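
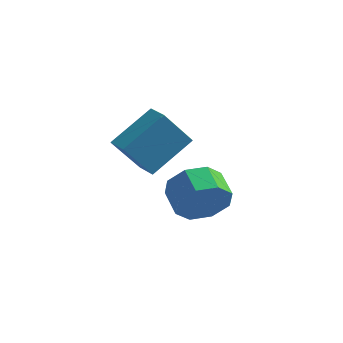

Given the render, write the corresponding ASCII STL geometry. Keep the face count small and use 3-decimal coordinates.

solid 
facet normal -0.842 0.536 -0.066
outer loop
vertex -0.705 -1.01 2.922
vertex 0.087 0.377 4.092
vertex -0.059 -0.171 1.491
endloop
endfacet
facet normal -0.400 -0.700 -0.591
outer loop
vertex 0.673 -0.637 1.548
vertex -0.705 -1.01 2.922
vertex -0.059 -0.171 1.491
endloop
endfacet
facet normal -0.842 0.536 -0.066
outer loop
vertex -0.059 -0.171 1.491
vertex 0.087 0.377 4.092
vertex 0.733 1.216 2.661
endloop
endfacet
facet normal 0.363 0.471 -0.804
outer loop
vertex 0.733 1.216 2.661
vertex 0.673 -0.637 1.548
vertex -0.059 -0.171 1.491
endloop
endfacet
facet normal -0.363 -0.471 0.804
outer loop
vertex -0.705 -1.01 2.922
vertex 0.819 -0.089 4.149
vertex 0.087 0.377 4.092
endloop
endfacet
facet normal -0.400 -0.700 -0.591
outer loop
vertex 0.027 -1.476 2.979
vertex -0.705 -1.01 2.922
vertex 0.673 -0.637 1.548
endloop
endfacet
facet normal -0.363 -0.471 0.804
outer loop
vertex 0.027 -1.476 2.979
vertex 0.819 -0.089 4.149
vertex -0.705 -1.01 2.922
endloop
endfacet
facet normal 0.400 0.700 0.591
outer loop
vertex 0.087 0.377 4.092
vertex 0.819 -0.089 4.149
vertex 0.733 1.216 2.661
endloop
endfacet
facet normal 0.363 0.471 -0.804
outer loop
vertex 1.465 0.75 2.718
vertex 0.673 -0.637 1.548
vertex 0.733 1.216 2.661
endloop
endfacet
facet normal 0.400 0.700 0.591
outer loop
vertex 0.733 1.216 2.661
vertex 0.819 -0.089 4.149
vertex 1.465 0.75 2.718
endloop
endfacet
facet normal 0.842 -0.536 0.066
outer loop
vertex 1.465 0.75 2.718
vertex 0.027 -1.476 2.979
vertex 0.673 -0.637 1.548
endloop
endfacet
facet normal 0.842 -0.536 0.066
outer loop
vertex 0.819 -0.089 4.149
vertex 0.027 -1.476 2.979
vertex 1.465 0.75 2.718
endloop
endfacet
facet normal 0.671 -0.642 -0.371
outer loop
vertex 2.157 1.349 0.314
vertex 1.623 1.325 -0.612
vertex 2.415 1.922 -0.211
endloop
endfacet
facet normal 0.671 0.313 0.672
outer loop
vertex 2.157 1.349 0.314
vertex 2.415 1.922 -0.211
vertex 1.352 2.119 0.759
endloop
endfacet
facet normal 0.671 0.314 0.672
outer loop
vertex 1.352 2.119 0.759
vertex 2.415 1.922 -0.211
vertex 1.609 2.692 0.234
endloop
endfacet
facet normal -0.672 0.641 0.371
outer loop
vertex 1.352 2.119 0.759
vertex 1.609 2.692 0.234
vertex 0.817 2.095 -0.168
endloop
endfacet
facet normal 0.671 -0.642 -0.370
outer loop
vertex 2.415 1.922 -0.211
vertex 1.623 1.325 -0.612
vertex 2.209 2.145 -0.972
endloop
endfacet
facet normal 0.697 0.717 0.021
outer loop
vertex 2.415 1.922 -0.211
vertex 2.209 2.145 -0.972
vertex 1.609 2.692 0.234
endloop
endfacet
facet normal 0.697 0.717 0.021
outer loop
vertex 1.609 2.692 0.234
vertex 2.209 2.145 -0.972
vertex 1.403 2.915 -0.527
endloop
endfacet
facet normal -0.672 0.642 0.370
outer loop
vertex 1.609 2.692 0.234
vertex 1.403 2.915 -0.527
vertex 0.817 2.095 -0.168
endloop
endfacet
facet normal 0.671 -0.642 -0.371
outer loop
vertex 2.209 2.145 -0.972
vertex 1.623 1.325 -0.612
vertex 1.659 1.888 -1.522
endloop
endfacet
facet normal 0.314 0.700 -0.641
outer loop
vertex 2.209 2.145 -0.972
vertex 1.659 1.888 -1.522
vertex 1.403 2.915 -0.527
endloop
endfacet
facet normal 0.314 0.700 -0.641
outer loop
vertex 1.403 2.915 -0.527
vertex 1.659 1.888 -1.522
vertex 0.853 2.658 -1.077
endloop
endfacet
facet normal -0.671 0.642 0.371
outer loop
vertex 1.403 2.915 -0.527
vertex 0.853 2.658 -1.077
vertex 0.817 2.095 -0.168
endloop
endfacet
facet normal 0.671 -0.642 -0.371
outer loop
vertex 1.659 1.888 -1.522
vertex 1.623 1.325 -0.612
vertex 1.088 1.301 -1.539
endloop
endfacet
facet normal -0.252 0.272 -0.928
outer loop
vertex 1.659 1.888 -1.522
vertex 1.088 1.301 -1.539
vertex 0.853 2.658 -1.077
endloop
endfacet
facet normal -0.253 0.272 -0.928
outer loop
vertex 0.853 2.658 -1.077
vertex 1.088 1.301 -1.539
vertex 0.283 2.071 -1.094
endloop
endfacet
facet normal -0.672 0.641 0.371
outer loop
vertex 0.853 2.658 -1.077
vertex 0.283 2.071 -1.094
vertex 0.817 2.095 -0.168
endloop
endfacet
facet normal 0.672 -0.641 -0.371
outer loop
vertex 1.088 1.301 -1.539
vertex 1.623 1.325 -0.612
vertex 0.831 0.728 -1.014
endloop
endfacet
facet normal -0.671 -0.314 -0.671
outer loop
vertex 1.088 1.301 -1.539
vertex 0.831 0.728 -1.014
vertex 0.283 2.071 -1.094
endloop
endfacet
facet normal -0.671 -0.314 -0.672
outer loop
vertex 0.283 2.071 -1.094
vertex 0.831 0.728 -1.014
vertex 0.025 1.498 -0.569
endloop
endfacet
facet normal -0.671 0.642 0.371
outer loop
vertex 0.283 2.071 -1.094
vertex 0.025 1.498 -0.569
vertex 0.817 2.095 -0.168
endloop
endfacet
facet normal 0.672 -0.642 -0.370
outer loop
vertex 0.831 0.728 -1.014
vertex 1.623 1.325 -0.612
vertex 1.037 0.505 -0.253
endloop
endfacet
facet normal -0.697 -0.717 -0.021
outer loop
vertex 0.831 0.728 -1.014
vertex 1.037 0.505 -0.253
vertex 0.025 1.498 -0.569
endloop
endfacet
facet normal -0.697 -0.717 -0.021
outer loop
vertex 0.025 1.498 -0.569
vertex 1.037 0.505 -0.253
vertex 0.231 1.275 0.192
endloop
endfacet
facet normal -0.671 0.642 0.370
outer loop
vertex 0.025 1.498 -0.569
vertex 0.231 1.275 0.192
vertex 0.817 2.095 -0.168
endloop
endfacet
facet normal 0.671 -0.642 -0.371
outer loop
vertex 1.037 0.505 -0.253
vertex 1.623 1.325 -0.612
vertex 1.587 0.762 0.297
endloop
endfacet
facet normal -0.314 -0.700 0.641
outer loop
vertex 1.037 0.505 -0.253
vertex 1.587 0.762 0.297
vertex 0.231 1.275 0.192
endloop
endfacet
facet normal -0.314 -0.700 0.641
outer loop
vertex 0.231 1.275 0.192
vertex 1.587 0.762 0.297
vertex 0.781 1.532 0.742
endloop
endfacet
facet normal -0.671 0.642 0.371
outer loop
vertex 0.231 1.275 0.192
vertex 0.781 1.532 0.742
vertex 0.817 2.095 -0.168
endloop
endfacet
facet normal 0.672 -0.641 -0.371
outer loop
vertex 1.587 0.762 0.297
vertex 1.623 1.325 -0.612
vertex 2.157 1.349 0.314
endloop
endfacet
facet normal 0.253 -0.272 0.928
outer loop
vertex 1.587 0.762 0.297
vertex 2.157 1.349 0.314
vertex 0.781 1.532 0.742
endloop
endfacet
facet normal 0.253 -0.273 0.928
outer loop
vertex 0.781 1.532 0.742
vertex 2.157 1.349 0.314
vertex 1.352 2.119 0.759
endloop
endfacet
facet normal -0.671 0.642 0.371
outer loop
vertex 0.781 1.532 0.742
vertex 1.352 2.119 0.759
vertex 0.817 2.095 -0.168
endloop
endfacet

endsolid


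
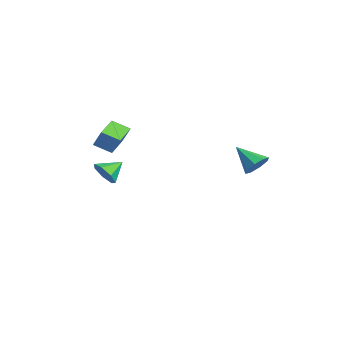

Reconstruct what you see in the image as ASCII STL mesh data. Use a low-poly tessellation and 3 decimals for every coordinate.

solid 
facet normal 0.274 -0.821 -0.500
outer loop
vertex -2.66 -4.149 -1.745
vertex -3.149 -3.882 -2.451
vertex -2.286 -3.706 -2.267
endloop
endfacet
facet normal 0.567 0.381 0.730
outer loop
vertex -2.66 -4.149 -1.745
vertex -2.286 -3.706 -2.267
vertex -3.511 -2.798 -1.789
endloop
endfacet
facet normal 0.274 -0.821 -0.501
outer loop
vertex -2.286 -3.706 -2.267
vertex -3.149 -3.882 -2.451
vertex -2.562 -3.395 -2.928
endloop
endfacet
facet normal 0.619 0.778 0.108
outer loop
vertex -2.286 -3.706 -2.267
vertex -2.562 -3.395 -2.928
vertex -3.511 -2.798 -1.789
endloop
endfacet
facet normal 0.273 -0.821 -0.502
outer loop
vertex -2.562 -3.395 -2.928
vertex -3.149 -3.882 -2.451
vertex -3.281 -3.45 -3.229
endloop
endfacet
facet normal 0.097 0.912 -0.398
outer loop
vertex -2.562 -3.395 -2.928
vertex -3.281 -3.45 -3.229
vertex -3.511 -2.798 -1.789
endloop
endfacet
facet normal 0.274 -0.820 -0.502
outer loop
vertex -3.281 -3.45 -3.229
vertex -3.149 -3.882 -2.451
vertex -3.9 -3.831 -2.944
endloop
endfacet
facet normal -0.607 0.683 -0.406
outer loop
vertex -3.281 -3.45 -3.229
vertex -3.9 -3.831 -2.944
vertex -3.511 -2.798 -1.789
endloop
endfacet
facet normal 0.273 -0.821 -0.501
outer loop
vertex -3.9 -3.831 -2.944
vertex -3.149 -3.882 -2.451
vertex -3.954 -4.25 -2.287
endloop
endfacet
facet normal -0.961 0.263 0.089
outer loop
vertex -3.9 -3.831 -2.944
vertex -3.954 -4.25 -2.287
vertex -3.511 -2.798 -1.789
endloop
endfacet
facet normal 0.273 -0.821 -0.501
outer loop
vertex -3.954 -4.25 -2.287
vertex -3.149 -3.882 -2.451
vertex -3.402 -4.392 -1.753
endloop
endfacet
facet normal -0.699 -0.032 0.714
outer loop
vertex -3.954 -4.25 -2.287
vertex -3.402 -4.392 -1.753
vertex -3.511 -2.798 -1.789
endloop
endfacet
facet normal 0.274 -0.821 -0.501
outer loop
vertex -3.402 -4.392 -1.753
vertex -3.149 -3.882 -2.451
vertex -2.66 -4.149 -1.745
endloop
endfacet
facet normal -0.018 0.021 1.000
outer loop
vertex -3.402 -4.392 -1.753
vertex -2.66 -4.149 -1.745
vertex -3.511 -2.798 -1.789
endloop
endfacet
facet normal 0.610 0.500 -0.615
outer loop
vertex 4.662 2.717 0.918
vertex 4.199 2.518 0.297
vertex 4.22 3.128 0.814
endloop
endfacet
facet normal 0.053 0.298 0.953
outer loop
vertex 4.662 2.717 0.918
vertex 4.22 3.128 0.814
vertex 3.181 1.682 1.323
endloop
endfacet
facet normal 0.609 0.501 -0.615
outer loop
vertex 4.22 3.128 0.814
vertex 4.199 2.518 0.297
vertex 3.765 3.181 0.407
endloop
endfacet
facet normal -0.502 0.585 0.637
outer loop
vertex 4.22 3.128 0.814
vertex 3.765 3.181 0.407
vertex 3.181 1.682 1.323
endloop
endfacet
facet normal 0.609 0.501 -0.615
outer loop
vertex 3.765 3.181 0.407
vertex 4.199 2.518 0.297
vertex 3.565 2.846 -0.064
endloop
endfacet
facet normal -0.907 0.410 0.093
outer loop
vertex 3.765 3.181 0.407
vertex 3.565 2.846 -0.064
vertex 3.181 1.682 1.323
endloop
endfacet
facet normal 0.609 0.502 -0.614
outer loop
vertex 3.565 2.846 -0.064
vertex 4.199 2.518 0.297
vertex 3.736 2.319 -0.325
endloop
endfacet
facet normal -0.925 -0.122 -0.359
outer loop
vertex 3.565 2.846 -0.064
vertex 3.736 2.319 -0.325
vertex 3.181 1.682 1.323
endloop
endfacet
facet normal 0.610 0.501 -0.614
outer loop
vertex 3.736 2.319 -0.325
vertex 4.199 2.518 0.297
vertex 4.178 1.908 -0.221
endloop
endfacet
facet normal -0.546 -0.703 -0.456
outer loop
vertex 3.736 2.319 -0.325
vertex 4.178 1.908 -0.221
vertex 3.181 1.682 1.323
endloop
endfacet
facet normal 0.609 0.501 -0.615
outer loop
vertex 4.178 1.908 -0.221
vertex 4.199 2.518 0.297
vertex 4.632 1.855 0.186
endloop
endfacet
facet normal 0.009 -0.990 -0.139
outer loop
vertex 4.178 1.908 -0.221
vertex 4.632 1.855 0.186
vertex 3.181 1.682 1.323
endloop
endfacet
facet normal 0.609 0.501 -0.615
outer loop
vertex 4.632 1.855 0.186
vertex 4.199 2.518 0.297
vertex 4.833 2.19 0.658
endloop
endfacet
facet normal 0.413 -0.816 0.403
outer loop
vertex 4.632 1.855 0.186
vertex 4.833 2.19 0.658
vertex 3.181 1.682 1.323
endloop
endfacet
facet normal 0.609 0.501 -0.615
outer loop
vertex 4.833 2.19 0.658
vertex 4.199 2.518 0.297
vertex 4.662 2.717 0.918
endloop
endfacet
facet normal 0.432 -0.283 0.857
outer loop
vertex 4.833 2.19 0.658
vertex 4.662 2.717 0.918
vertex 3.181 1.682 1.323
endloop
endfacet
facet normal -0.867 0.485 0.113
outer loop
vertex -3.144 -3.441 1.477
vertex -2.693 -2.515 0.965
vertex -3.484 -3.82 0.49
endloop
endfacet
facet normal -0.392 -0.806 0.444
outer loop
vertex -1.827 -4.745 0.275
vertex -3.144 -3.441 1.477
vertex -3.484 -3.82 0.49
endloop
endfacet
facet normal -0.867 0.485 0.113
outer loop
vertex -3.484 -3.82 0.49
vertex -2.693 -2.515 0.965
vertex -3.033 -2.894 -0.021
endloop
endfacet
facet normal -0.306 -0.341 -0.889
outer loop
vertex -3.033 -2.894 -0.021
vertex -1.827 -4.745 0.275
vertex -3.484 -3.82 0.49
endloop
endfacet
facet normal 0.306 0.342 0.888
outer loop
vertex -3.144 -3.441 1.477
vertex -1.036 -3.44 0.75
vertex -2.693 -2.515 0.965
endloop
endfacet
facet normal -0.392 -0.806 0.445
outer loop
vertex -1.487 -4.366 1.261
vertex -3.144 -3.441 1.477
vertex -1.827 -4.745 0.275
endloop
endfacet
facet normal 0.306 0.341 0.889
outer loop
vertex -1.487 -4.366 1.261
vertex -1.036 -3.44 0.75
vertex -3.144 -3.441 1.477
endloop
endfacet
facet normal 0.392 0.805 -0.445
outer loop
vertex -2.693 -2.515 0.965
vertex -1.036 -3.44 0.75
vertex -3.033 -2.894 -0.021
endloop
endfacet
facet normal -0.307 -0.342 -0.888
outer loop
vertex -1.376 -3.819 -0.237
vertex -1.827 -4.745 0.275
vertex -3.033 -2.894 -0.021
endloop
endfacet
facet normal 0.392 0.806 -0.444
outer loop
vertex -3.033 -2.894 -0.021
vertex -1.036 -3.44 0.75
vertex -1.376 -3.819 -0.237
endloop
endfacet
facet normal 0.867 -0.485 -0.113
outer loop
vertex -1.376 -3.819 -0.237
vertex -1.487 -4.366 1.261
vertex -1.827 -4.745 0.275
endloop
endfacet
facet normal 0.867 -0.485 -0.113
outer loop
vertex -1.036 -3.44 0.75
vertex -1.487 -4.366 1.261
vertex -1.376 -3.819 -0.237
endloop
endfacet

endsolid


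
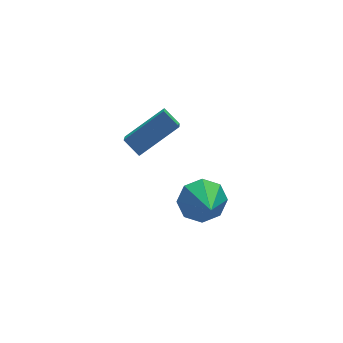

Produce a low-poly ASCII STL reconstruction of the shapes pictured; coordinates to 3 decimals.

solid 
facet normal 0.163 0.815 -0.556
outer loop
vertex 2.449 -0.591 -3.729
vertex 1.961 -0.068 -3.105
vertex 2.872 -0.318 -3.204
endloop
endfacet
facet normal 0.620 -0.779 -0.095
outer loop
vertex 2.449 -0.591 -3.729
vertex 2.872 -0.318 -3.204
vertex 1.699 -1.372 -2.215
endloop
endfacet
facet normal 0.164 0.816 -0.555
outer loop
vertex 2.872 -0.318 -3.204
vertex 1.961 -0.068 -3.105
vertex 2.761 0.101 -2.621
endloop
endfacet
facet normal 0.776 -0.433 0.459
outer loop
vertex 2.872 -0.318 -3.204
vertex 2.761 0.101 -2.621
vertex 1.699 -1.372 -2.215
endloop
endfacet
facet normal 0.164 0.815 -0.555
outer loop
vertex 2.761 0.101 -2.621
vertex 1.961 -0.068 -3.105
vertex 2.181 0.422 -2.321
endloop
endfacet
facet normal 0.431 -0.063 0.900
outer loop
vertex 2.761 0.101 -2.621
vertex 2.181 0.422 -2.321
vertex 1.699 -1.372 -2.215
endloop
endfacet
facet normal 0.164 0.815 -0.555
outer loop
vertex 2.181 0.422 -2.321
vertex 1.961 -0.068 -3.105
vertex 1.472 0.456 -2.48
endloop
endfacet
facet normal -0.212 0.114 0.971
outer loop
vertex 2.181 0.422 -2.321
vertex 1.472 0.456 -2.48
vertex 1.699 -1.372 -2.215
endloop
endfacet
facet normal 0.164 0.815 -0.555
outer loop
vertex 1.472 0.456 -2.48
vertex 1.961 -0.068 -3.105
vertex 1.05 0.183 -3.005
endloop
endfacet
facet normal -0.778 -0.006 0.628
outer loop
vertex 1.472 0.456 -2.48
vertex 1.05 0.183 -3.005
vertex 1.699 -1.372 -2.215
endloop
endfacet
facet normal 0.164 0.815 -0.556
outer loop
vertex 1.05 0.183 -3.005
vertex 1.961 -0.068 -3.105
vertex 1.161 -0.237 -3.588
endloop
endfacet
facet normal -0.933 -0.351 0.075
outer loop
vertex 1.05 0.183 -3.005
vertex 1.161 -0.237 -3.588
vertex 1.699 -1.372 -2.215
endloop
endfacet
facet normal 0.163 0.815 -0.556
outer loop
vertex 1.161 -0.237 -3.588
vertex 1.961 -0.068 -3.105
vertex 1.741 -0.558 -3.888
endloop
endfacet
facet normal -0.588 -0.721 -0.366
outer loop
vertex 1.161 -0.237 -3.588
vertex 1.741 -0.558 -3.888
vertex 1.699 -1.372 -2.215
endloop
endfacet
facet normal 0.163 0.815 -0.556
outer loop
vertex 1.741 -0.558 -3.888
vertex 1.961 -0.068 -3.105
vertex 2.449 -0.591 -3.729
endloop
endfacet
facet normal 0.056 -0.898 -0.436
outer loop
vertex 1.741 -0.558 -3.888
vertex 2.449 -0.591 -3.729
vertex 1.699 -1.372 -2.215
endloop
endfacet
facet normal -0.866 -0.069 -0.495
outer loop
vertex 0.831 3.129 -2.996
vertex 0.482 3.776 -2.476
vertex 1.251 4.049 -3.859
endloop
endfacet
facet normal 0.387 -0.719 -0.578
outer loop
vertex 2.958 4.184 -2.884
vertex 0.831 3.129 -2.996
vertex 1.251 4.049 -3.859
endloop
endfacet
facet normal -0.866 -0.069 -0.495
outer loop
vertex 1.251 4.049 -3.859
vertex 0.482 3.776 -2.476
vertex 0.903 4.696 -3.34
endloop
endfacet
facet normal 0.316 0.691 -0.650
outer loop
vertex 0.903 4.696 -3.34
vertex 2.958 4.184 -2.884
vertex 1.251 4.049 -3.859
endloop
endfacet
facet normal -0.316 -0.692 0.649
outer loop
vertex 0.831 3.129 -2.996
vertex 2.189 3.911 -1.501
vertex 0.482 3.776 -2.476
endloop
endfacet
facet normal 0.387 -0.719 -0.577
outer loop
vertex 2.537 3.264 -2.02
vertex 0.831 3.129 -2.996
vertex 2.958 4.184 -2.884
endloop
endfacet
facet normal -0.317 -0.691 0.649
outer loop
vertex 2.537 3.264 -2.02
vertex 2.189 3.911 -1.501
vertex 0.831 3.129 -2.996
endloop
endfacet
facet normal -0.387 0.719 0.577
outer loop
vertex 0.482 3.776 -2.476
vertex 2.189 3.911 -1.501
vertex 0.903 4.696 -3.34
endloop
endfacet
facet normal 0.316 0.692 -0.649
outer loop
vertex 2.609 4.831 -2.364
vertex 2.958 4.184 -2.884
vertex 0.903 4.696 -3.34
endloop
endfacet
facet normal -0.387 0.719 0.578
outer loop
vertex 0.903 4.696 -3.34
vertex 2.189 3.911 -1.501
vertex 2.609 4.831 -2.364
endloop
endfacet
facet normal 0.866 0.069 0.495
outer loop
vertex 2.609 4.831 -2.364
vertex 2.537 3.264 -2.02
vertex 2.958 4.184 -2.884
endloop
endfacet
facet normal 0.866 0.069 0.495
outer loop
vertex 2.189 3.911 -1.501
vertex 2.537 3.264 -2.02
vertex 2.609 4.831 -2.364
endloop
endfacet

endsolid


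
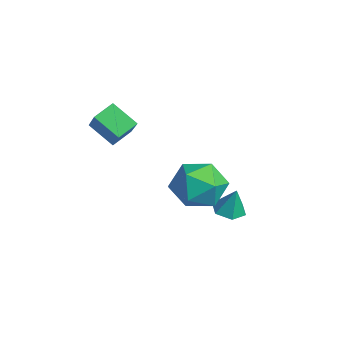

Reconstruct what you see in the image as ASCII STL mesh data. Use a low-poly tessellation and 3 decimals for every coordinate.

solid 
facet normal -0.718 0.094 -0.689
outer loop
vertex -4.098 -0.532 1.969
vertex -3.262 0.148 1.19
vertex -3.806 -1.369 1.551
endloop
endfacet
facet normal -0.629 -0.512 0.586
outer loop
vertex -2.578 -1.528 2.73
vertex -4.098 -0.532 1.969
vertex -3.806 -1.369 1.551
endloop
endfacet
facet normal -0.718 0.094 -0.689
outer loop
vertex -3.806 -1.369 1.551
vertex -3.262 0.148 1.19
vertex -2.97 -0.689 0.772
endloop
endfacet
facet normal 0.298 -0.854 -0.426
outer loop
vertex -2.97 -0.689 0.772
vertex -2.578 -1.528 2.73
vertex -3.806 -1.369 1.551
endloop
endfacet
facet normal -0.298 0.854 0.426
outer loop
vertex -4.098 -0.532 1.969
vertex -2.034 -0.011 2.369
vertex -3.262 0.148 1.19
endloop
endfacet
facet normal -0.629 -0.512 0.586
outer loop
vertex -2.87 -0.691 3.148
vertex -4.098 -0.532 1.969
vertex -2.578 -1.528 2.73
endloop
endfacet
facet normal -0.298 0.854 0.426
outer loop
vertex -2.87 -0.691 3.148
vertex -2.034 -0.011 2.369
vertex -4.098 -0.532 1.969
endloop
endfacet
facet normal 0.629 0.512 -0.586
outer loop
vertex -3.262 0.148 1.19
vertex -2.034 -0.011 2.369
vertex -2.97 -0.689 0.772
endloop
endfacet
facet normal 0.298 -0.854 -0.426
outer loop
vertex -1.742 -0.848 1.951
vertex -2.578 -1.528 2.73
vertex -2.97 -0.689 0.772
endloop
endfacet
facet normal 0.629 0.512 -0.586
outer loop
vertex -2.97 -0.689 0.772
vertex -2.034 -0.011 2.369
vertex -1.742 -0.848 1.951
endloop
endfacet
facet normal 0.718 -0.094 0.689
outer loop
vertex -1.742 -0.848 1.951
vertex -2.87 -0.691 3.148
vertex -2.578 -1.528 2.73
endloop
endfacet
facet normal 0.718 -0.094 0.689
outer loop
vertex -2.034 -0.011 2.369
vertex -2.87 -0.691 3.148
vertex -1.742 -0.848 1.951
endloop
endfacet
facet normal -0.228 0.871 0.434
outer loop
vertex 1.463 2.306 0.714
vertex 0.35 1.945 0.853
vertex 1.147 1.735 1.694
endloop
endfacet
facet normal 0.454 0.698 0.553
outer loop
vertex 1.463 2.306 0.714
vertex 1.147 1.735 1.694
vertex 2.172 1.484 1.17
endloop
endfacet
facet normal 0.776 0.626 -0.079
outer loop
vertex 1.463 2.306 0.714
vertex 2.172 1.484 1.17
vertex 2.008 1.54 0.005
endloop
endfacet
facet normal 0.293 0.753 -0.589
outer loop
vertex 1.463 2.306 0.714
vertex 2.008 1.54 0.005
vertex 0.882 1.825 -0.191
endloop
endfacet
facet normal -0.327 0.905 -0.271
outer loop
vertex 1.463 2.306 0.714
vertex 0.882 1.825 -0.191
vertex 0.35 1.945 0.853
endloop
endfacet
facet normal 0.467 0.065 0.882
outer loop
vertex 2.172 1.484 1.17
vertex 1.147 1.735 1.694
vertex 1.498 0.615 1.591
endloop
endfacet
facet normal -0.637 0.344 0.690
outer loop
vertex 1.147 1.735 1.694
vertex 0.35 1.945 0.853
vertex 0.372 0.9 1.395
endloop
endfacet
facet normal -0.797 0.399 -0.452
outer loop
vertex 0.35 1.945 0.853
vertex 0.882 1.825 -0.191
vertex 0.208 0.956 0.23
endloop
endfacet
facet normal 0.207 0.154 -0.966
outer loop
vertex 0.882 1.825 -0.191
vertex 2.008 1.54 0.005
vertex 1.233 0.705 -0.294
endloop
endfacet
facet normal 0.989 -0.053 -0.142
outer loop
vertex 2.008 1.54 0.005
vertex 2.172 1.484 1.17
vertex 2.03 0.495 0.547
endloop
endfacet
facet normal -0.293 -0.753 0.589
outer loop
vertex 0.917 0.134 0.686
vertex 1.498 0.615 1.591
vertex 0.372 0.9 1.395
endloop
endfacet
facet normal -0.776 -0.626 0.079
outer loop
vertex 0.917 0.134 0.686
vertex 0.372 0.9 1.395
vertex 0.208 0.956 0.23
endloop
endfacet
facet normal -0.454 -0.698 -0.553
outer loop
vertex 0.917 0.134 0.686
vertex 0.208 0.956 0.23
vertex 1.233 0.705 -0.294
endloop
endfacet
facet normal 0.228 -0.871 -0.434
outer loop
vertex 0.917 0.134 0.686
vertex 1.233 0.705 -0.294
vertex 2.03 0.495 0.547
endloop
endfacet
facet normal 0.327 -0.905 0.271
outer loop
vertex 0.917 0.134 0.686
vertex 2.03 0.495 0.547
vertex 1.498 0.615 1.591
endloop
endfacet
facet normal -0.207 -0.154 0.966
outer loop
vertex 0.372 0.9 1.395
vertex 1.498 0.615 1.591
vertex 1.147 1.735 1.694
endloop
endfacet
facet normal -0.989 0.053 0.142
outer loop
vertex 0.208 0.956 0.23
vertex 0.372 0.9 1.395
vertex 0.35 1.945 0.853
endloop
endfacet
facet normal -0.467 -0.065 -0.882
outer loop
vertex 1.233 0.705 -0.294
vertex 0.208 0.956 0.23
vertex 0.882 1.825 -0.191
endloop
endfacet
facet normal 0.637 -0.344 -0.690
outer loop
vertex 2.03 0.495 0.547
vertex 1.233 0.705 -0.294
vertex 2.008 1.54 0.005
endloop
endfacet
facet normal 0.797 -0.399 0.452
outer loop
vertex 1.498 0.615 1.591
vertex 2.03 0.495 0.547
vertex 2.172 1.484 1.17
endloop
endfacet
facet normal -0.228 -0.155 -0.961
outer loop
vertex -0.159 3.655 -2.402
vertex -0.589 3.135 -2.216
vertex -0.832 3.79 -2.264
endloop
endfacet
facet normal 0.240 0.937 0.255
outer loop
vertex -0.159 3.655 -2.402
vertex -0.832 3.79 -2.264
vertex -0.311 3.325 -1.044
endloop
endfacet
facet normal -0.228 -0.155 -0.961
outer loop
vertex -0.832 3.79 -2.264
vertex -0.589 3.135 -2.216
vertex -1.262 3.27 -2.078
endloop
endfacet
facet normal -0.575 0.652 0.494
outer loop
vertex -0.832 3.79 -2.264
vertex -1.262 3.27 -2.078
vertex -0.311 3.325 -1.044
endloop
endfacet
facet normal -0.228 -0.155 -0.961
outer loop
vertex -1.262 3.27 -2.078
vertex -0.589 3.135 -2.216
vertex -1.019 2.615 -2.03
endloop
endfacet
facet normal -0.713 -0.216 0.667
outer loop
vertex -1.262 3.27 -2.078
vertex -1.019 2.615 -2.03
vertex -0.311 3.325 -1.044
endloop
endfacet
facet normal -0.228 -0.155 -0.961
outer loop
vertex -1.019 2.615 -2.03
vertex -0.589 3.135 -2.216
vertex -0.346 2.481 -2.168
endloop
endfacet
facet normal -0.036 -0.799 0.601
outer loop
vertex -1.019 2.615 -2.03
vertex -0.346 2.481 -2.168
vertex -0.311 3.325 -1.044
endloop
endfacet
facet normal -0.228 -0.155 -0.961
outer loop
vertex -0.346 2.481 -2.168
vertex -0.589 3.135 -2.216
vertex 0.084 3.001 -2.354
endloop
endfacet
facet normal 0.778 -0.514 0.362
outer loop
vertex -0.346 2.481 -2.168
vertex 0.084 3.001 -2.354
vertex -0.311 3.325 -1.044
endloop
endfacet
facet normal -0.228 -0.155 -0.961
outer loop
vertex 0.084 3.001 -2.354
vertex -0.589 3.135 -2.216
vertex -0.159 3.655 -2.402
endloop
endfacet
facet normal 0.916 0.354 0.189
outer loop
vertex 0.084 3.001 -2.354
vertex -0.159 3.655 -2.402
vertex -0.311 3.325 -1.044
endloop
endfacet

endsolid


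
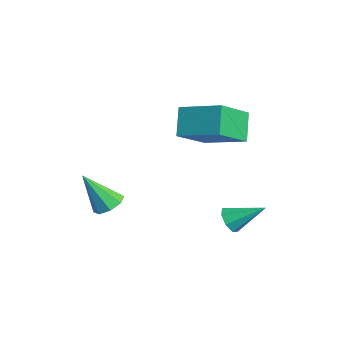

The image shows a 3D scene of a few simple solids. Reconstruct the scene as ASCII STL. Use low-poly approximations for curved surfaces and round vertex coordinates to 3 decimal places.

solid 
facet normal -0.420 0.704 -0.573
outer loop
vertex -4.267 1.873 0.991
vertex -2.91 3.208 1.636
vertex -3.388 1.508 -0.103
endloop
endfacet
facet normal -0.675 -0.664 -0.321
outer loop
vertex -2.53 0.072 1.064
vertex -4.267 1.873 0.991
vertex -3.388 1.508 -0.103
endloop
endfacet
facet normal -0.421 0.704 -0.572
outer loop
vertex -3.388 1.508 -0.103
vertex -2.91 3.208 1.636
vertex -2.032 2.844 0.542
endloop
endfacet
facet normal 0.606 -0.251 -0.755
outer loop
vertex -2.032 2.844 0.542
vertex -2.53 0.072 1.064
vertex -3.388 1.508 -0.103
endloop
endfacet
facet normal -0.606 0.251 0.755
outer loop
vertex -4.267 1.873 0.991
vertex -2.052 1.772 2.803
vertex -2.91 3.208 1.636
endloop
endfacet
facet normal -0.675 -0.664 -0.321
outer loop
vertex -3.408 0.436 2.158
vertex -4.267 1.873 0.991
vertex -2.53 0.072 1.064
endloop
endfacet
facet normal -0.606 0.251 0.755
outer loop
vertex -3.408 0.436 2.158
vertex -2.052 1.772 2.803
vertex -4.267 1.873 0.991
endloop
endfacet
facet normal 0.675 0.664 0.321
outer loop
vertex -2.91 3.208 1.636
vertex -2.052 1.772 2.803
vertex -2.032 2.844 0.542
endloop
endfacet
facet normal 0.606 -0.251 -0.755
outer loop
vertex -1.173 1.407 1.709
vertex -2.53 0.072 1.064
vertex -2.032 2.844 0.542
endloop
endfacet
facet normal 0.675 0.664 0.321
outer loop
vertex -2.032 2.844 0.542
vertex -2.052 1.772 2.803
vertex -1.173 1.407 1.709
endloop
endfacet
facet normal 0.421 -0.704 0.572
outer loop
vertex -1.173 1.407 1.709
vertex -3.408 0.436 2.158
vertex -2.53 0.072 1.064
endloop
endfacet
facet normal 0.421 -0.704 0.573
outer loop
vertex -2.052 1.772 2.803
vertex -3.408 0.436 2.158
vertex -1.173 1.407 1.709
endloop
endfacet
facet normal 0.218 0.497 -0.840
outer loop
vertex -2.937 -2.567 -3.084
vertex -3.657 -2.446 -3.199
vertex -3.117 -2.086 -2.846
endloop
endfacet
facet normal 0.799 0.001 0.602
outer loop
vertex -2.937 -2.567 -3.084
vertex -3.117 -2.086 -2.846
vertex -4.083 -3.414 -1.561
endloop
endfacet
facet normal 0.220 0.495 -0.841
outer loop
vertex -3.117 -2.086 -2.846
vertex -3.657 -2.446 -3.199
vertex -3.613 -1.815 -2.816
endloop
endfacet
facet normal 0.332 0.520 0.787
outer loop
vertex -3.117 -2.086 -2.846
vertex -3.613 -1.815 -2.816
vertex -4.083 -3.414 -1.561
endloop
endfacet
facet normal 0.217 0.495 -0.841
outer loop
vertex -3.613 -1.815 -2.816
vertex -3.657 -2.446 -3.199
vertex -4.136 -1.915 -3.01
endloop
endfacet
facet normal -0.372 0.638 0.674
outer loop
vertex -3.613 -1.815 -2.816
vertex -4.136 -1.915 -3.01
vertex -4.083 -3.414 -1.561
endloop
endfacet
facet normal 0.218 0.496 -0.841
outer loop
vertex -4.136 -1.915 -3.01
vertex -3.657 -2.446 -3.199
vertex -4.378 -2.326 -3.315
endloop
endfacet
facet normal -0.900 0.286 0.329
outer loop
vertex -4.136 -1.915 -3.01
vertex -4.378 -2.326 -3.315
vertex -4.083 -3.414 -1.561
endloop
endfacet
facet normal 0.218 0.497 -0.840
outer loop
vertex -4.378 -2.326 -3.315
vertex -3.657 -2.446 -3.199
vertex -4.198 -2.807 -3.553
endloop
endfacet
facet normal -0.943 -0.330 -0.046
outer loop
vertex -4.378 -2.326 -3.315
vertex -4.198 -2.807 -3.553
vertex -4.083 -3.414 -1.561
endloop
endfacet
facet normal 0.219 0.496 -0.840
outer loop
vertex -4.198 -2.807 -3.553
vertex -3.657 -2.446 -3.199
vertex -3.702 -3.077 -3.583
endloop
endfacet
facet normal -0.476 -0.849 -0.231
outer loop
vertex -4.198 -2.807 -3.553
vertex -3.702 -3.077 -3.583
vertex -4.083 -3.414 -1.561
endloop
endfacet
facet normal 0.218 0.496 -0.841
outer loop
vertex -3.702 -3.077 -3.583
vertex -3.657 -2.446 -3.199
vertex -3.179 -2.978 -3.389
endloop
endfacet
facet normal 0.227 -0.967 -0.118
outer loop
vertex -3.702 -3.077 -3.583
vertex -3.179 -2.978 -3.389
vertex -4.083 -3.414 -1.561
endloop
endfacet
facet normal 0.218 0.496 -0.841
outer loop
vertex -3.179 -2.978 -3.389
vertex -3.657 -2.446 -3.199
vertex -2.937 -2.567 -3.084
endloop
endfacet
facet normal 0.756 -0.614 0.227
outer loop
vertex -3.179 -2.978 -3.389
vertex -2.937 -2.567 -3.084
vertex -4.083 -3.414 -1.561
endloop
endfacet
facet normal -0.369 -0.770 -0.520
outer loop
vertex 0.335 1.481 -2.984
vertex -0.253 1.568 -2.696
vertex 0.038 1.798 -3.243
endloop
endfacet
facet normal 0.804 0.377 -0.460
outer loop
vertex 0.335 1.481 -2.984
vertex 0.038 1.798 -3.243
vertex 0.353 2.832 -1.844
endloop
endfacet
facet normal -0.369 -0.770 -0.520
outer loop
vertex 0.038 1.798 -3.243
vertex -0.253 1.568 -2.696
vertex -0.429 1.98 -3.181
endloop
endfacet
facet normal 0.216 0.761 -0.611
outer loop
vertex 0.038 1.798 -3.243
vertex -0.429 1.98 -3.181
vertex 0.353 2.832 -1.844
endloop
endfacet
facet normal -0.369 -0.770 -0.521
outer loop
vertex -0.429 1.98 -3.181
vertex -0.253 1.568 -2.696
vertex -0.793 1.921 -2.836
endloop
endfacet
facet normal -0.422 0.856 -0.299
outer loop
vertex -0.429 1.98 -3.181
vertex -0.793 1.921 -2.836
vertex 0.353 2.832 -1.844
endloop
endfacet
facet normal -0.369 -0.771 -0.519
outer loop
vertex -0.793 1.921 -2.836
vertex -0.253 1.568 -2.696
vertex -0.84 1.656 -2.409
endloop
endfacet
facet normal -0.738 0.607 0.295
outer loop
vertex -0.793 1.921 -2.836
vertex -0.84 1.656 -2.409
vertex 0.353 2.832 -1.844
endloop
endfacet
facet normal -0.370 -0.770 -0.520
outer loop
vertex -0.84 1.656 -2.409
vertex -0.253 1.568 -2.696
vertex -0.544 1.339 -2.15
endloop
endfacet
facet normal -0.547 0.160 0.822
outer loop
vertex -0.84 1.656 -2.409
vertex -0.544 1.339 -2.15
vertex 0.353 2.832 -1.844
endloop
endfacet
facet normal -0.368 -0.771 -0.520
outer loop
vertex -0.544 1.339 -2.15
vertex -0.253 1.568 -2.696
vertex -0.077 1.157 -2.211
endloop
endfacet
facet normal 0.040 -0.224 0.974
outer loop
vertex -0.544 1.339 -2.15
vertex -0.077 1.157 -2.211
vertex 0.353 2.832 -1.844
endloop
endfacet
facet normal -0.370 -0.771 -0.519
outer loop
vertex -0.077 1.157 -2.211
vertex -0.253 1.568 -2.696
vertex 0.287 1.215 -2.557
endloop
endfacet
facet normal 0.679 -0.319 0.661
outer loop
vertex -0.077 1.157 -2.211
vertex 0.287 1.215 -2.557
vertex 0.353 2.832 -1.844
endloop
endfacet
facet normal -0.369 -0.770 -0.521
outer loop
vertex 0.287 1.215 -2.557
vertex -0.253 1.568 -2.696
vertex 0.335 1.481 -2.984
endloop
endfacet
facet normal 0.995 -0.071 0.068
outer loop
vertex 0.287 1.215 -2.557
vertex 0.335 1.481 -2.984
vertex 0.353 2.832 -1.844
endloop
endfacet

endsolid


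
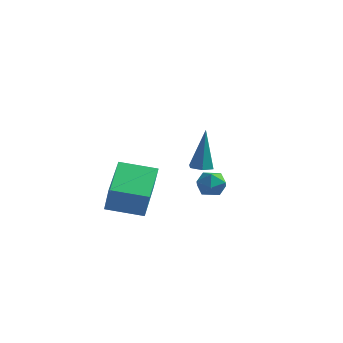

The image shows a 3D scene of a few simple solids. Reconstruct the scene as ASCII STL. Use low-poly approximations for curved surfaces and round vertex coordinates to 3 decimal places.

solid 
facet normal -0.038 -0.096 -0.995
outer loop
vertex 1.489 -1.925 1.469
vertex 1.142 -1.5 1.441
vertex 1.684 -1.414 1.412
endloop
endfacet
facet normal 0.918 -0.325 0.225
outer loop
vertex 1.489 -1.925 1.469
vertex 1.684 -1.414 1.412
vertex 1.218 -1.3 3.479
endloop
endfacet
facet normal -0.038 -0.099 -0.994
outer loop
vertex 1.684 -1.414 1.412
vertex 1.142 -1.5 1.441
vertex 1.336 -0.989 1.383
endloop
endfacet
facet normal 0.762 0.633 0.137
outer loop
vertex 1.684 -1.414 1.412
vertex 1.336 -0.989 1.383
vertex 1.218 -1.3 3.479
endloop
endfacet
facet normal -0.038 -0.099 -0.994
outer loop
vertex 1.336 -0.989 1.383
vertex 1.142 -1.5 1.441
vertex 0.794 -1.075 1.412
endloop
endfacet
facet normal -0.148 0.979 0.137
outer loop
vertex 1.336 -0.989 1.383
vertex 0.794 -1.075 1.412
vertex 1.218 -1.3 3.479
endloop
endfacet
facet normal -0.037 -0.099 -0.994
outer loop
vertex 0.794 -1.075 1.412
vertex 1.142 -1.5 1.441
vertex 0.599 -1.586 1.47
endloop
endfacet
facet normal -0.902 0.370 0.225
outer loop
vertex 0.794 -1.075 1.412
vertex 0.599 -1.586 1.47
vertex 1.218 -1.3 3.479
endloop
endfacet
facet normal -0.038 -0.097 -0.995
outer loop
vertex 0.599 -1.586 1.47
vertex 1.142 -1.5 1.441
vertex 0.947 -2.011 1.498
endloop
endfacet
facet normal -0.745 -0.589 0.313
outer loop
vertex 0.599 -1.586 1.47
vertex 0.947 -2.011 1.498
vertex 1.218 -1.3 3.479
endloop
endfacet
facet normal -0.038 -0.096 -0.995
outer loop
vertex 0.947 -2.011 1.498
vertex 1.142 -1.5 1.441
vertex 1.489 -1.925 1.469
endloop
endfacet
facet normal 0.165 -0.935 0.313
outer loop
vertex 0.947 -2.011 1.498
vertex 1.489 -1.925 1.469
vertex 1.218 -1.3 3.479
endloop
endfacet
facet normal -0.916 0.367 0.164
outer loop
vertex -1.158 2.583 -0.993
vertex -1.467 1.89 -1.166
vertex -1.269 2.056 -0.432
endloop
endfacet
facet normal -0.431 0.699 0.571
outer loop
vertex -1.158 2.583 -0.993
vertex -1.269 2.056 -0.432
vertex -0.613 2.474 -0.448
endloop
endfacet
facet normal 0.058 0.989 0.140
outer loop
vertex -1.158 2.583 -0.993
vertex -0.613 2.474 -0.448
vertex -0.406 2.567 -1.193
endloop
endfacet
facet normal -0.124 0.837 -0.534
outer loop
vertex -1.158 2.583 -0.993
vertex -0.406 2.567 -1.193
vertex -0.934 2.206 -1.636
endloop
endfacet
facet normal -0.725 0.453 -0.518
outer loop
vertex -1.158 2.583 -0.993
vertex -0.934 2.206 -1.636
vertex -1.467 1.89 -1.166
endloop
endfacet
facet normal -0.108 0.206 0.973
outer loop
vertex -0.613 2.474 -0.448
vertex -1.269 2.056 -0.432
vertex -0.586 1.714 -0.284
endloop
endfacet
facet normal -0.891 -0.328 0.315
outer loop
vertex -1.269 2.056 -0.432
vertex -1.467 1.89 -1.166
vertex -1.114 1.353 -0.727
endloop
endfacet
facet normal -0.583 -0.191 -0.790
outer loop
vertex -1.467 1.89 -1.166
vertex -0.934 2.206 -1.636
vertex -0.907 1.446 -1.472
endloop
endfacet
facet normal 0.391 0.428 -0.815
outer loop
vertex -0.934 2.206 -1.636
vertex -0.406 2.567 -1.193
vertex -0.251 1.864 -1.488
endloop
endfacet
facet normal 0.685 0.675 0.275
outer loop
vertex -0.406 2.567 -1.193
vertex -0.613 2.474 -0.448
vertex -0.053 2.03 -0.754
endloop
endfacet
facet normal 0.124 -0.837 0.534
outer loop
vertex -0.362 1.337 -0.927
vertex -0.586 1.714 -0.284
vertex -1.114 1.353 -0.727
endloop
endfacet
facet normal -0.058 -0.989 -0.140
outer loop
vertex -0.362 1.337 -0.927
vertex -1.114 1.353 -0.727
vertex -0.907 1.446 -1.472
endloop
endfacet
facet normal 0.431 -0.699 -0.571
outer loop
vertex -0.362 1.337 -0.927
vertex -0.907 1.446 -1.472
vertex -0.251 1.864 -1.488
endloop
endfacet
facet normal 0.916 -0.367 -0.164
outer loop
vertex -0.362 1.337 -0.927
vertex -0.251 1.864 -1.488
vertex -0.053 2.03 -0.754
endloop
endfacet
facet normal 0.725 -0.453 0.518
outer loop
vertex -0.362 1.337 -0.927
vertex -0.053 2.03 -0.754
vertex -0.586 1.714 -0.284
endloop
endfacet
facet normal -0.391 -0.428 0.815
outer loop
vertex -1.114 1.353 -0.727
vertex -0.586 1.714 -0.284
vertex -1.269 2.056 -0.432
endloop
endfacet
facet normal -0.685 -0.675 -0.275
outer loop
vertex -0.907 1.446 -1.472
vertex -1.114 1.353 -0.727
vertex -1.467 1.89 -1.166
endloop
endfacet
facet normal 0.108 -0.206 -0.973
outer loop
vertex -0.251 1.864 -1.488
vertex -0.907 1.446 -1.472
vertex -0.934 2.206 -1.636
endloop
endfacet
facet normal 0.891 0.328 -0.315
outer loop
vertex -0.053 2.03 -0.754
vertex -0.251 1.864 -1.488
vertex -0.406 2.567 -1.193
endloop
endfacet
facet normal 0.583 0.191 0.790
outer loop
vertex -0.586 1.714 -0.284
vertex -0.053 2.03 -0.754
vertex -0.613 2.474 -0.448
endloop
endfacet
facet normal -0.837 -0.509 0.201
outer loop
vertex -1.386 -4.42 0.463
vertex -2.223 -2.684 1.37
vertex -1.96 -4.0 -0.869
endloop
endfacet
facet normal 0.393 -0.815 -0.426
outer loop
vertex -0.537 -3.136 -1.21
vertex -1.386 -4.42 0.463
vertex -1.96 -4.0 -0.869
endloop
endfacet
facet normal -0.837 -0.509 0.201
outer loop
vertex -1.96 -4.0 -0.869
vertex -2.223 -2.684 1.37
vertex -2.797 -2.265 0.038
endloop
endfacet
facet normal -0.380 0.278 -0.882
outer loop
vertex -2.797 -2.265 0.038
vertex -0.537 -3.136 -1.21
vertex -1.96 -4.0 -0.869
endloop
endfacet
facet normal 0.380 -0.278 0.882
outer loop
vertex -1.386 -4.42 0.463
vertex -0.8 -1.82 1.029
vertex -2.223 -2.684 1.37
endloop
endfacet
facet normal 0.393 -0.815 -0.426
outer loop
vertex 0.037 -3.555 0.122
vertex -1.386 -4.42 0.463
vertex -0.537 -3.136 -1.21
endloop
endfacet
facet normal 0.380 -0.278 0.882
outer loop
vertex 0.037 -3.555 0.122
vertex -0.8 -1.82 1.029
vertex -1.386 -4.42 0.463
endloop
endfacet
facet normal -0.393 0.815 0.426
outer loop
vertex -2.223 -2.684 1.37
vertex -0.8 -1.82 1.029
vertex -2.797 -2.265 0.038
endloop
endfacet
facet normal -0.380 0.278 -0.882
outer loop
vertex -1.374 -1.4 -0.303
vertex -0.537 -3.136 -1.21
vertex -2.797 -2.265 0.038
endloop
endfacet
facet normal -0.393 0.815 0.426
outer loop
vertex -2.797 -2.265 0.038
vertex -0.8 -1.82 1.029
vertex -1.374 -1.4 -0.303
endloop
endfacet
facet normal 0.837 0.509 -0.201
outer loop
vertex -1.374 -1.4 -0.303
vertex 0.037 -3.555 0.122
vertex -0.537 -3.136 -1.21
endloop
endfacet
facet normal 0.837 0.509 -0.200
outer loop
vertex -0.8 -1.82 1.029
vertex 0.037 -3.555 0.122
vertex -1.374 -1.4 -0.303
endloop
endfacet

endsolid


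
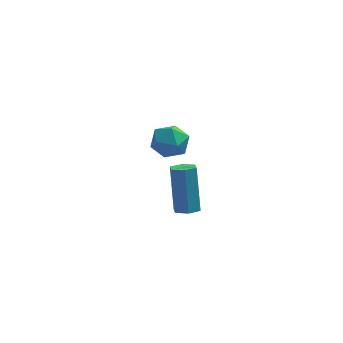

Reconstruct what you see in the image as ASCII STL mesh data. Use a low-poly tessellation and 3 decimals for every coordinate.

solid 
facet normal -0.837 0.539 -0.096
outer loop
vertex -2.781 -0.481 2.301
vertex -3.214 -1.153 2.304
vertex -3.052 -0.779 2.991
endloop
endfacet
facet normal -0.337 0.905 0.259
outer loop
vertex -2.781 -0.481 2.301
vertex -3.052 -0.779 2.991
vertex -2.308 -0.489 2.945
endloop
endfacet
facet normal 0.237 0.958 -0.162
outer loop
vertex -2.781 -0.481 2.301
vertex -2.308 -0.489 2.945
vertex -2.011 -0.684 2.229
endloop
endfacet
facet normal 0.092 0.623 -0.777
outer loop
vertex -2.781 -0.481 2.301
vertex -2.011 -0.684 2.229
vertex -2.571 -1.095 1.833
endloop
endfacet
facet normal -0.571 0.365 -0.735
outer loop
vertex -2.781 -0.481 2.301
vertex -2.571 -1.095 1.833
vertex -3.214 -1.153 2.304
endloop
endfacet
facet normal -0.154 0.529 0.835
outer loop
vertex -2.308 -0.489 2.945
vertex -3.052 -0.779 2.991
vertex -2.449 -1.165 3.347
endloop
endfacet
facet normal -0.963 -0.065 0.262
outer loop
vertex -3.052 -0.779 2.991
vertex -3.214 -1.153 2.304
vertex -3.009 -1.576 2.951
endloop
endfacet
facet normal -0.534 -0.347 -0.771
outer loop
vertex -3.214 -1.153 2.304
vertex -2.571 -1.095 1.833
vertex -2.712 -1.771 2.235
endloop
endfacet
facet normal 0.541 0.071 -0.838
outer loop
vertex -2.571 -1.095 1.833
vertex -2.011 -0.684 2.229
vertex -1.968 -1.481 2.189
endloop
endfacet
facet normal 0.775 0.612 0.155
outer loop
vertex -2.011 -0.684 2.229
vertex -2.308 -0.489 2.945
vertex -1.806 -1.107 2.876
endloop
endfacet
facet normal -0.092 -0.623 0.777
outer loop
vertex -2.239 -1.779 2.879
vertex -2.449 -1.165 3.347
vertex -3.009 -1.576 2.951
endloop
endfacet
facet normal -0.237 -0.958 0.162
outer loop
vertex -2.239 -1.779 2.879
vertex -3.009 -1.576 2.951
vertex -2.712 -1.771 2.235
endloop
endfacet
facet normal 0.337 -0.905 -0.259
outer loop
vertex -2.239 -1.779 2.879
vertex -2.712 -1.771 2.235
vertex -1.968 -1.481 2.189
endloop
endfacet
facet normal 0.837 -0.539 0.096
outer loop
vertex -2.239 -1.779 2.879
vertex -1.968 -1.481 2.189
vertex -1.806 -1.107 2.876
endloop
endfacet
facet normal 0.571 -0.365 0.735
outer loop
vertex -2.239 -1.779 2.879
vertex -1.806 -1.107 2.876
vertex -2.449 -1.165 3.347
endloop
endfacet
facet normal -0.541 -0.071 0.838
outer loop
vertex -3.009 -1.576 2.951
vertex -2.449 -1.165 3.347
vertex -3.052 -0.779 2.991
endloop
endfacet
facet normal -0.775 -0.612 -0.155
outer loop
vertex -2.712 -1.771 2.235
vertex -3.009 -1.576 2.951
vertex -3.214 -1.153 2.304
endloop
endfacet
facet normal 0.154 -0.529 -0.835
outer loop
vertex -1.968 -1.481 2.189
vertex -2.712 -1.771 2.235
vertex -2.571 -1.095 1.833
endloop
endfacet
facet normal 0.963 0.065 -0.262
outer loop
vertex -1.806 -1.107 2.876
vertex -1.968 -1.481 2.189
vertex -2.011 -0.684 2.229
endloop
endfacet
facet normal 0.534 0.347 0.771
outer loop
vertex -2.449 -1.165 3.347
vertex -1.806 -1.107 2.876
vertex -2.308 -0.489 2.945
endloop
endfacet
facet normal 0.072 -0.434 -0.898
outer loop
vertex -1.359 0.035 -2.527
vertex -1.867 0.23 -2.662
vertex -1.411 0.536 -2.773
endloop
endfacet
facet normal 0.993 0.115 0.024
outer loop
vertex -1.359 0.035 -2.527
vertex -1.411 0.536 -2.773
vertex -1.506 0.916 -0.704
endloop
endfacet
facet normal 0.993 0.115 0.024
outer loop
vertex -1.506 0.916 -0.704
vertex -1.411 0.536 -2.773
vertex -1.558 1.416 -0.95
endloop
endfacet
facet normal -0.071 0.434 0.898
outer loop
vertex -1.506 0.916 -0.704
vertex -1.558 1.416 -0.95
vertex -2.013 1.11 -0.838
endloop
endfacet
facet normal 0.072 -0.433 -0.899
outer loop
vertex -1.411 0.536 -2.773
vertex -1.867 0.23 -2.662
vertex -1.919 0.73 -2.907
endloop
endfacet
facet normal 0.415 0.832 -0.368
outer loop
vertex -1.411 0.536 -2.773
vertex -1.919 0.73 -2.907
vertex -1.558 1.416 -0.95
endloop
endfacet
facet normal 0.417 0.831 -0.368
outer loop
vertex -1.558 1.416 -0.95
vertex -1.919 0.73 -2.907
vertex -2.065 1.611 -1.084
endloop
endfacet
facet normal -0.071 0.434 0.898
outer loop
vertex -1.558 1.416 -0.95
vertex -2.065 1.611 -1.084
vertex -2.013 1.11 -0.838
endloop
endfacet
facet normal 0.072 -0.433 -0.899
outer loop
vertex -1.919 0.73 -2.907
vertex -1.867 0.23 -2.662
vertex -2.374 0.424 -2.796
endloop
endfacet
facet normal -0.577 0.716 -0.392
outer loop
vertex -1.919 0.73 -2.907
vertex -2.374 0.424 -2.796
vertex -2.065 1.611 -1.084
endloop
endfacet
facet normal -0.576 0.717 -0.393
outer loop
vertex -2.065 1.611 -1.084
vertex -2.374 0.424 -2.796
vertex -2.521 1.305 -0.973
endloop
endfacet
facet normal -0.072 0.434 0.898
outer loop
vertex -2.065 1.611 -1.084
vertex -2.521 1.305 -0.973
vertex -2.013 1.11 -0.838
endloop
endfacet
facet normal 0.071 -0.434 -0.898
outer loop
vertex -2.374 0.424 -2.796
vertex -1.867 0.23 -2.662
vertex -2.322 -0.076 -2.55
endloop
endfacet
facet normal -0.993 -0.115 -0.024
outer loop
vertex -2.374 0.424 -2.796
vertex -2.322 -0.076 -2.55
vertex -2.521 1.305 -0.973
endloop
endfacet
facet normal -0.993 -0.115 -0.025
outer loop
vertex -2.521 1.305 -0.973
vertex -2.322 -0.076 -2.55
vertex -2.469 0.804 -0.727
endloop
endfacet
facet normal -0.072 0.434 0.898
outer loop
vertex -2.521 1.305 -0.973
vertex -2.469 0.804 -0.727
vertex -2.013 1.11 -0.838
endloop
endfacet
facet normal 0.071 -0.434 -0.898
outer loop
vertex -2.322 -0.076 -2.55
vertex -1.867 0.23 -2.662
vertex -1.815 -0.271 -2.416
endloop
endfacet
facet normal -0.417 -0.831 0.368
outer loop
vertex -2.322 -0.076 -2.55
vertex -1.815 -0.271 -2.416
vertex -2.469 0.804 -0.727
endloop
endfacet
facet normal -0.415 -0.832 0.369
outer loop
vertex -2.469 0.804 -0.727
vertex -1.815 -0.271 -2.416
vertex -1.961 0.61 -0.593
endloop
endfacet
facet normal -0.072 0.433 0.899
outer loop
vertex -2.469 0.804 -0.727
vertex -1.961 0.61 -0.593
vertex -2.013 1.11 -0.838
endloop
endfacet
facet normal 0.072 -0.434 -0.898
outer loop
vertex -1.815 -0.271 -2.416
vertex -1.867 0.23 -2.662
vertex -1.359 0.035 -2.527
endloop
endfacet
facet normal 0.576 -0.717 0.393
outer loop
vertex -1.815 -0.271 -2.416
vertex -1.359 0.035 -2.527
vertex -1.961 0.61 -0.593
endloop
endfacet
facet normal 0.577 -0.716 0.393
outer loop
vertex -1.961 0.61 -0.593
vertex -1.359 0.035 -2.527
vertex -1.506 0.916 -0.704
endloop
endfacet
facet normal -0.072 0.433 0.899
outer loop
vertex -1.961 0.61 -0.593
vertex -1.506 0.916 -0.704
vertex -2.013 1.11 -0.838
endloop
endfacet

endsolid


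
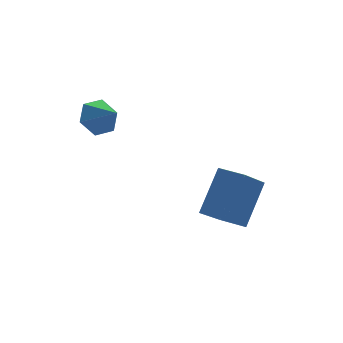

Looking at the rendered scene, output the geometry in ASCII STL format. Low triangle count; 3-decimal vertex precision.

solid 
facet normal -0.349 0.732 -0.586
outer loop
vertex -3.393 4.45 3.323
vertex -4.164 4.158 3.417
vertex -3.867 4.724 3.947
endloop
endfacet
facet normal 0.816 0.126 0.565
outer loop
vertex -3.393 4.45 3.323
vertex -3.867 4.724 3.947
vertex -3.756 3.302 4.103
endloop
endfacet
facet normal -0.349 0.732 -0.586
outer loop
vertex -3.867 4.724 3.947
vertex -4.164 4.158 3.417
vertex -4.638 4.432 4.041
endloop
endfacet
facet normal 0.077 0.115 0.990
outer loop
vertex -3.867 4.724 3.947
vertex -4.638 4.432 4.041
vertex -3.756 3.302 4.103
endloop
endfacet
facet normal -0.349 0.731 -0.586
outer loop
vertex -4.638 4.432 4.041
vertex -4.164 4.158 3.417
vertex -4.935 3.866 3.512
endloop
endfacet
facet normal -0.555 -0.393 0.733
outer loop
vertex -4.638 4.432 4.041
vertex -4.935 3.866 3.512
vertex -3.756 3.302 4.103
endloop
endfacet
facet normal -0.349 0.731 -0.586
outer loop
vertex -4.935 3.866 3.512
vertex -4.164 4.158 3.417
vertex -4.461 3.592 2.888
endloop
endfacet
facet normal -0.451 -0.891 0.049
outer loop
vertex -4.935 3.866 3.512
vertex -4.461 3.592 2.888
vertex -3.756 3.302 4.103
endloop
endfacet
facet normal -0.349 0.731 -0.586
outer loop
vertex -4.461 3.592 2.888
vertex -4.164 4.158 3.417
vertex -3.69 3.884 2.793
endloop
endfacet
facet normal 0.287 -0.881 -0.377
outer loop
vertex -4.461 3.592 2.888
vertex -3.69 3.884 2.793
vertex -3.756 3.302 4.103
endloop
endfacet
facet normal -0.349 0.732 -0.586
outer loop
vertex -3.69 3.884 2.793
vertex -4.164 4.158 3.417
vertex -3.393 4.45 3.323
endloop
endfacet
facet normal 0.921 -0.372 -0.119
outer loop
vertex -3.69 3.884 2.793
vertex -3.393 4.45 3.323
vertex -3.756 3.302 4.103
endloop
endfacet
facet normal -0.497 -0.453 -0.740
outer loop
vertex -1.095 -0.811 0.69
vertex -1.783 0.007 0.651
vertex -0.041 0.017 -0.526
endloop
endfacet
facet normal 0.643 -0.765 0.037
outer loop
vertex 0.963 0.933 0.969
vertex -1.095 -0.811 0.69
vertex -0.041 0.017 -0.526
endloop
endfacet
facet normal -0.497 -0.453 -0.740
outer loop
vertex -0.041 0.017 -0.526
vertex -1.783 0.007 0.651
vertex -0.729 0.836 -0.565
endloop
endfacet
facet normal 0.583 0.458 -0.672
outer loop
vertex -0.729 0.836 -0.565
vertex 0.963 0.933 0.969
vertex -0.041 0.017 -0.526
endloop
endfacet
facet normal -0.582 -0.458 0.672
outer loop
vertex -1.095 -0.811 0.69
vertex -0.779 0.923 2.146
vertex -1.783 0.007 0.651
endloop
endfacet
facet normal 0.643 -0.765 0.036
outer loop
vertex -0.091 0.104 2.185
vertex -1.095 -0.811 0.69
vertex 0.963 0.933 0.969
endloop
endfacet
facet normal -0.583 -0.458 0.671
outer loop
vertex -0.091 0.104 2.185
vertex -0.779 0.923 2.146
vertex -1.095 -0.811 0.69
endloop
endfacet
facet normal -0.643 0.765 -0.036
outer loop
vertex -1.783 0.007 0.651
vertex -0.779 0.923 2.146
vertex -0.729 0.836 -0.565
endloop
endfacet
facet normal 0.583 0.458 -0.672
outer loop
vertex 0.275 1.751 0.93
vertex 0.963 0.933 0.969
vertex -0.729 0.836 -0.565
endloop
endfacet
facet normal -0.643 0.765 -0.036
outer loop
vertex -0.729 0.836 -0.565
vertex -0.779 0.923 2.146
vertex 0.275 1.751 0.93
endloop
endfacet
facet normal 0.497 0.453 0.740
outer loop
vertex 0.275 1.751 0.93
vertex -0.091 0.104 2.185
vertex 0.963 0.933 0.969
endloop
endfacet
facet normal 0.497 0.453 0.740
outer loop
vertex -0.779 0.923 2.146
vertex -0.091 0.104 2.185
vertex 0.275 1.751 0.93
endloop
endfacet

endsolid


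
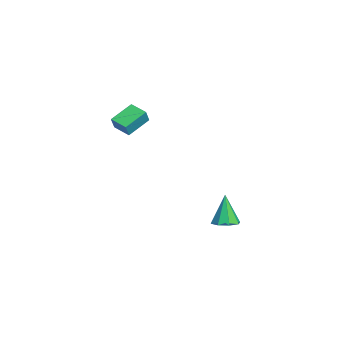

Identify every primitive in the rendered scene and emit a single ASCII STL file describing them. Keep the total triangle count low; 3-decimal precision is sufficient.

solid 
facet normal -0.734 -0.640 0.226
outer loop
vertex -1.907 -4.526 4.074
vertex -2.756 -3.282 4.84
vertex -2.364 -4.307 3.212
endloop
endfacet
facet normal 0.503 -0.736 -0.454
outer loop
vertex -1.484 -3.538 2.94
vertex -1.907 -4.526 4.074
vertex -2.364 -4.307 3.212
endloop
endfacet
facet normal -0.733 -0.641 0.227
outer loop
vertex -2.364 -4.307 3.212
vertex -2.756 -3.282 4.84
vertex -3.214 -3.063 3.978
endloop
endfacet
facet normal -0.457 0.218 -0.862
outer loop
vertex -3.214 -3.063 3.978
vertex -1.484 -3.538 2.94
vertex -2.364 -4.307 3.212
endloop
endfacet
facet normal 0.457 -0.219 0.862
outer loop
vertex -1.907 -4.526 4.074
vertex -1.876 -2.513 4.568
vertex -2.756 -3.282 4.84
endloop
endfacet
facet normal 0.502 -0.736 -0.454
outer loop
vertex -1.026 -3.757 3.802
vertex -1.907 -4.526 4.074
vertex -1.484 -3.538 2.94
endloop
endfacet
facet normal 0.457 -0.219 0.862
outer loop
vertex -1.026 -3.757 3.802
vertex -1.876 -2.513 4.568
vertex -1.907 -4.526 4.074
endloop
endfacet
facet normal -0.503 0.736 0.454
outer loop
vertex -2.756 -3.282 4.84
vertex -1.876 -2.513 4.568
vertex -3.214 -3.063 3.978
endloop
endfacet
facet normal -0.457 0.219 -0.862
outer loop
vertex -2.333 -2.294 3.706
vertex -1.484 -3.538 2.94
vertex -3.214 -3.063 3.978
endloop
endfacet
facet normal -0.503 0.736 0.453
outer loop
vertex -3.214 -3.063 3.978
vertex -1.876 -2.513 4.568
vertex -2.333 -2.294 3.706
endloop
endfacet
facet normal 0.734 0.640 -0.227
outer loop
vertex -2.333 -2.294 3.706
vertex -1.026 -3.757 3.802
vertex -1.484 -3.538 2.94
endloop
endfacet
facet normal 0.734 0.641 -0.226
outer loop
vertex -1.876 -2.513 4.568
vertex -1.026 -3.757 3.802
vertex -2.333 -2.294 3.706
endloop
endfacet
facet normal 0.281 -0.022 -0.960
outer loop
vertex -0.664 2.224 -4.427
vertex -1.511 2.097 -4.672
vertex -0.995 2.81 -4.537
endloop
endfacet
facet normal 0.671 0.484 0.561
outer loop
vertex -0.664 2.224 -4.427
vertex -0.995 2.81 -4.537
vertex -2.109 2.143 -2.628
endloop
endfacet
facet normal 0.281 -0.022 -0.959
outer loop
vertex -0.995 2.81 -4.537
vertex -1.511 2.097 -4.672
vertex -1.627 2.978 -4.726
endloop
endfacet
facet normal 0.125 0.912 0.392
outer loop
vertex -0.995 2.81 -4.537
vertex -1.627 2.978 -4.726
vertex -2.109 2.143 -2.628
endloop
endfacet
facet normal 0.281 -0.022 -0.960
outer loop
vertex -1.627 2.978 -4.726
vertex -1.511 2.097 -4.672
vertex -2.191 2.63 -4.883
endloop
endfacet
facet normal -0.554 0.810 0.195
outer loop
vertex -1.627 2.978 -4.726
vertex -2.191 2.63 -4.883
vertex -2.109 2.143 -2.628
endloop
endfacet
facet normal 0.281 -0.021 -0.959
outer loop
vertex -2.191 2.63 -4.883
vertex -1.511 2.097 -4.672
vertex -2.357 1.97 -4.917
endloop
endfacet
facet normal -0.967 0.239 0.087
outer loop
vertex -2.191 2.63 -4.883
vertex -2.357 1.97 -4.917
vertex -2.109 2.143 -2.628
endloop
endfacet
facet normal 0.281 -0.021 -0.959
outer loop
vertex -2.357 1.97 -4.917
vertex -1.511 2.097 -4.672
vertex -2.026 1.385 -4.807
endloop
endfacet
facet normal -0.873 -0.470 0.130
outer loop
vertex -2.357 1.97 -4.917
vertex -2.026 1.385 -4.807
vertex -2.109 2.143 -2.628
endloop
endfacet
facet normal 0.281 -0.021 -0.959
outer loop
vertex -2.026 1.385 -4.807
vertex -1.511 2.097 -4.672
vertex -1.394 1.216 -4.618
endloop
endfacet
facet normal -0.329 -0.896 0.299
outer loop
vertex -2.026 1.385 -4.807
vertex -1.394 1.216 -4.618
vertex -2.109 2.143 -2.628
endloop
endfacet
facet normal 0.282 -0.021 -0.959
outer loop
vertex -1.394 1.216 -4.618
vertex -1.511 2.097 -4.672
vertex -0.83 1.564 -4.46
endloop
endfacet
facet normal 0.351 -0.794 0.496
outer loop
vertex -1.394 1.216 -4.618
vertex -0.83 1.564 -4.46
vertex -2.109 2.143 -2.628
endloop
endfacet
facet normal 0.281 -0.023 -0.959
outer loop
vertex -0.83 1.564 -4.46
vertex -1.511 2.097 -4.672
vertex -0.664 2.224 -4.427
endloop
endfacet
facet normal 0.765 -0.223 0.604
outer loop
vertex -0.83 1.564 -4.46
vertex -0.664 2.224 -4.427
vertex -2.109 2.143 -2.628
endloop
endfacet

endsolid


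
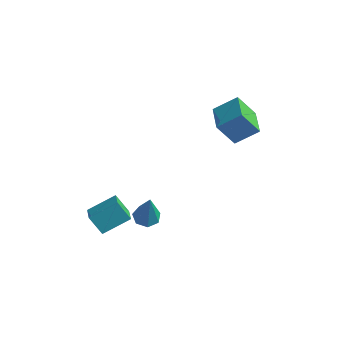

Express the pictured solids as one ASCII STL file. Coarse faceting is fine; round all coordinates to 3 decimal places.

solid 
facet normal -0.247 0.142 -0.959
outer loop
vertex -0.795 -0.585 -3.424
vertex -1.191 -1.245 -3.42
vertex -1.439 -0.536 -3.251
endloop
endfacet
facet normal 0.176 0.898 0.402
outer loop
vertex -0.795 -0.585 -3.424
vertex -1.439 -0.536 -3.251
vertex -0.649 -1.555 -1.32
endloop
endfacet
facet normal -0.247 0.142 -0.959
outer loop
vertex -1.439 -0.536 -3.251
vertex -1.191 -1.245 -3.42
vertex -1.896 -1.021 -3.205
endloop
endfacet
facet normal -0.580 0.599 0.553
outer loop
vertex -1.439 -0.536 -3.251
vertex -1.896 -1.021 -3.205
vertex -0.649 -1.555 -1.32
endloop
endfacet
facet normal -0.248 0.141 -0.959
outer loop
vertex -1.896 -1.021 -3.205
vertex -1.191 -1.245 -3.42
vertex -1.822 -1.675 -3.32
endloop
endfacet
facet normal -0.843 -0.184 0.505
outer loop
vertex -1.896 -1.021 -3.205
vertex -1.822 -1.675 -3.32
vertex -0.649 -1.555 -1.32
endloop
endfacet
facet normal -0.248 0.142 -0.958
outer loop
vertex -1.822 -1.675 -3.32
vertex -1.191 -1.245 -3.42
vertex -1.273 -2.005 -3.511
endloop
endfacet
facet normal -0.415 -0.861 0.295
outer loop
vertex -1.822 -1.675 -3.32
vertex -1.273 -2.005 -3.511
vertex -0.649 -1.555 -1.32
endloop
endfacet
facet normal -0.246 0.141 -0.959
outer loop
vertex -1.273 -2.005 -3.511
vertex -1.191 -1.245 -3.42
vertex -0.662 -1.763 -3.632
endloop
endfacet
facet normal 0.381 -0.921 0.081
outer loop
vertex -1.273 -2.005 -3.511
vertex -0.662 -1.763 -3.632
vertex -0.649 -1.555 -1.32
endloop
endfacet
facet normal -0.247 0.140 -0.959
outer loop
vertex -0.662 -1.763 -3.632
vertex -1.191 -1.245 -3.42
vertex -0.45 -1.131 -3.594
endloop
endfacet
facet normal 0.947 -0.319 0.023
outer loop
vertex -0.662 -1.763 -3.632
vertex -0.45 -1.131 -3.594
vertex -0.649 -1.555 -1.32
endloop
endfacet
facet normal -0.247 0.142 -0.959
outer loop
vertex -0.45 -1.131 -3.594
vertex -1.191 -1.245 -3.42
vertex -0.795 -0.585 -3.424
endloop
endfacet
facet normal 0.856 0.489 0.166
outer loop
vertex -0.45 -1.131 -3.594
vertex -0.795 -0.585 -3.424
vertex -0.649 -1.555 -1.32
endloop
endfacet
facet normal -0.551 -0.155 0.820
outer loop
vertex -2.341 -2.254 -2.187
vertex -3.087 -1.565 -2.558
vertex -3.182 -3.605 -3.007
endloop
endfacet
facet normal 0.690 -0.638 0.343
outer loop
vertex -2.433 -3.395 -4.122
vertex -2.341 -2.254 -2.187
vertex -3.182 -3.605 -3.007
endloop
endfacet
facet normal -0.550 -0.155 0.820
outer loop
vertex -3.182 -3.605 -3.007
vertex -3.087 -1.565 -2.558
vertex -3.927 -2.917 -3.377
endloop
endfacet
facet normal -0.470 -0.755 -0.458
outer loop
vertex -3.927 -2.917 -3.377
vertex -2.433 -3.395 -4.122
vertex -3.182 -3.605 -3.007
endloop
endfacet
facet normal 0.470 0.755 0.458
outer loop
vertex -2.341 -2.254 -2.187
vertex -2.338 -1.355 -3.673
vertex -3.087 -1.565 -2.558
endloop
endfacet
facet normal 0.691 -0.637 0.343
outer loop
vertex -1.593 -2.043 -3.303
vertex -2.341 -2.254 -2.187
vertex -2.433 -3.395 -4.122
endloop
endfacet
facet normal 0.470 0.755 0.458
outer loop
vertex -1.593 -2.043 -3.303
vertex -2.338 -1.355 -3.673
vertex -2.341 -2.254 -2.187
endloop
endfacet
facet normal -0.690 0.637 -0.344
outer loop
vertex -3.087 -1.565 -2.558
vertex -2.338 -1.355 -3.673
vertex -3.927 -2.917 -3.377
endloop
endfacet
facet normal -0.470 -0.755 -0.458
outer loop
vertex -3.179 -2.706 -4.493
vertex -2.433 -3.395 -4.122
vertex -3.927 -2.917 -3.377
endloop
endfacet
facet normal -0.690 0.637 -0.342
outer loop
vertex -3.927 -2.917 -3.377
vertex -2.338 -1.355 -3.673
vertex -3.179 -2.706 -4.493
endloop
endfacet
facet normal 0.551 0.155 -0.820
outer loop
vertex -3.179 -2.706 -4.493
vertex -1.593 -2.043 -3.303
vertex -2.433 -3.395 -4.122
endloop
endfacet
facet normal 0.551 0.155 -0.820
outer loop
vertex -2.338 -1.355 -3.673
vertex -1.593 -2.043 -3.303
vertex -3.179 -2.706 -4.493
endloop
endfacet
facet normal -0.568 -0.603 -0.560
outer loop
vertex 0.506 2.474 2.652
vertex -0.714 3.672 2.6
vertex 1.225 3.143 1.204
endloop
endfacet
facet normal 0.713 -0.700 0.031
outer loop
vertex 2.134 4.108 2.1
vertex 0.506 2.474 2.652
vertex 1.225 3.143 1.204
endloop
endfacet
facet normal -0.568 -0.603 -0.560
outer loop
vertex 1.225 3.143 1.204
vertex -0.714 3.672 2.6
vertex 0.006 4.341 1.151
endloop
endfacet
facet normal 0.411 0.382 -0.828
outer loop
vertex 0.006 4.341 1.151
vertex 2.134 4.108 2.1
vertex 1.225 3.143 1.204
endloop
endfacet
facet normal -0.410 -0.382 0.828
outer loop
vertex 0.506 2.474 2.652
vertex 0.195 4.637 3.496
vertex -0.714 3.672 2.6
endloop
endfacet
facet normal 0.713 -0.700 0.031
outer loop
vertex 1.414 3.439 3.549
vertex 0.506 2.474 2.652
vertex 2.134 4.108 2.1
endloop
endfacet
facet normal -0.411 -0.382 0.827
outer loop
vertex 1.414 3.439 3.549
vertex 0.195 4.637 3.496
vertex 0.506 2.474 2.652
endloop
endfacet
facet normal -0.713 0.700 -0.031
outer loop
vertex -0.714 3.672 2.6
vertex 0.195 4.637 3.496
vertex 0.006 4.341 1.151
endloop
endfacet
facet normal 0.411 0.383 -0.828
outer loop
vertex 0.914 5.306 2.048
vertex 2.134 4.108 2.1
vertex 0.006 4.341 1.151
endloop
endfacet
facet normal -0.713 0.700 -0.031
outer loop
vertex 0.006 4.341 1.151
vertex 0.195 4.637 3.496
vertex 0.914 5.306 2.048
endloop
endfacet
facet normal 0.568 0.603 0.560
outer loop
vertex 0.914 5.306 2.048
vertex 1.414 3.439 3.549
vertex 2.134 4.108 2.1
endloop
endfacet
facet normal 0.568 0.603 0.560
outer loop
vertex 0.195 4.637 3.496
vertex 1.414 3.439 3.549
vertex 0.914 5.306 2.048
endloop
endfacet

endsolid


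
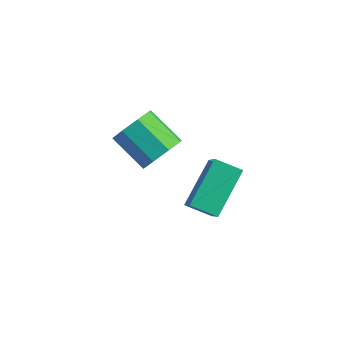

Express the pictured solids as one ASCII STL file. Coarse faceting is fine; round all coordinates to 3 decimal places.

solid 
facet normal 0.839 0.059 -0.540
outer loop
vertex 0.545 -0.295 3.158
vertex 0.088 -0.095 2.47
vertex 0.459 0.347 3.094
endloop
endfacet
facet normal 0.527 0.154 0.836
outer loop
vertex 0.545 -0.295 3.158
vertex 0.459 0.347 3.094
vertex -0.731 -0.385 3.979
endloop
endfacet
facet normal 0.527 0.155 0.836
outer loop
vertex -0.731 -0.385 3.979
vertex 0.459 0.347 3.094
vertex -0.818 0.257 3.915
endloop
endfacet
facet normal -0.840 -0.060 0.540
outer loop
vertex -0.731 -0.385 3.979
vertex -0.818 0.257 3.915
vertex -1.188 -0.185 3.29
endloop
endfacet
facet normal 0.839 0.059 -0.541
outer loop
vertex 0.459 0.347 3.094
vertex 0.088 -0.095 2.47
vertex 0.155 0.73 2.664
endloop
endfacet
facet normal 0.278 0.807 0.522
outer loop
vertex 0.459 0.347 3.094
vertex 0.155 0.73 2.664
vertex -0.818 0.257 3.915
endloop
endfacet
facet normal 0.279 0.806 0.522
outer loop
vertex -0.818 0.257 3.915
vertex 0.155 0.73 2.664
vertex -1.121 0.64 3.485
endloop
endfacet
facet normal -0.840 -0.059 0.539
outer loop
vertex -0.818 0.257 3.915
vertex -1.121 0.64 3.485
vertex -1.188 -0.185 3.29
endloop
endfacet
facet normal 0.840 0.059 -0.539
outer loop
vertex 0.155 0.73 2.664
vertex 0.088 -0.095 2.47
vertex -0.187 0.629 2.12
endloop
endfacet
facet normal -0.133 0.986 -0.099
outer loop
vertex 0.155 0.73 2.664
vertex -0.187 0.629 2.12
vertex -1.121 0.64 3.485
endloop
endfacet
facet normal -0.133 0.986 -0.099
outer loop
vertex -1.121 0.64 3.485
vertex -0.187 0.629 2.12
vertex -1.464 0.539 2.941
endloop
endfacet
facet normal -0.839 -0.060 0.540
outer loop
vertex -1.121 0.64 3.485
vertex -1.464 0.539 2.941
vertex -1.188 -0.185 3.29
endloop
endfacet
facet normal 0.840 0.058 -0.540
outer loop
vertex -0.187 0.629 2.12
vertex 0.088 -0.095 2.47
vertex -0.369 0.105 1.781
endloop
endfacet
facet normal -0.466 0.589 -0.660
outer loop
vertex -0.187 0.629 2.12
vertex -0.369 0.105 1.781
vertex -1.464 0.539 2.941
endloop
endfacet
facet normal -0.466 0.588 -0.660
outer loop
vertex -1.464 0.539 2.941
vertex -0.369 0.105 1.781
vertex -1.645 0.015 2.602
endloop
endfacet
facet normal -0.839 -0.060 0.540
outer loop
vertex -1.464 0.539 2.941
vertex -1.645 0.015 2.602
vertex -1.188 -0.185 3.29
endloop
endfacet
facet normal 0.840 0.060 -0.540
outer loop
vertex -0.369 0.105 1.781
vertex 0.088 -0.095 2.47
vertex -0.282 -0.537 1.845
endloop
endfacet
facet normal -0.527 -0.155 -0.836
outer loop
vertex -0.369 0.105 1.781
vertex -0.282 -0.537 1.845
vertex -1.645 0.015 2.602
endloop
endfacet
facet normal -0.527 -0.154 -0.836
outer loop
vertex -1.645 0.015 2.602
vertex -0.282 -0.537 1.845
vertex -1.559 -0.627 2.666
endloop
endfacet
facet normal -0.839 -0.059 0.540
outer loop
vertex -1.645 0.015 2.602
vertex -1.559 -0.627 2.666
vertex -1.188 -0.185 3.29
endloop
endfacet
facet normal 0.840 0.059 -0.539
outer loop
vertex -0.282 -0.537 1.845
vertex 0.088 -0.095 2.47
vertex 0.021 -0.92 2.275
endloop
endfacet
facet normal -0.279 -0.806 -0.522
outer loop
vertex -0.282 -0.537 1.845
vertex 0.021 -0.92 2.275
vertex -1.559 -0.627 2.666
endloop
endfacet
facet normal -0.279 -0.807 -0.521
outer loop
vertex -1.559 -0.627 2.666
vertex 0.021 -0.92 2.275
vertex -1.255 -1.01 3.096
endloop
endfacet
facet normal -0.839 -0.059 0.541
outer loop
vertex -1.559 -0.627 2.666
vertex -1.255 -1.01 3.096
vertex -1.188 -0.185 3.29
endloop
endfacet
facet normal 0.839 0.060 -0.540
outer loop
vertex 0.021 -0.92 2.275
vertex 0.088 -0.095 2.47
vertex 0.364 -0.819 2.819
endloop
endfacet
facet normal 0.133 -0.986 0.099
outer loop
vertex 0.021 -0.92 2.275
vertex 0.364 -0.819 2.819
vertex -1.255 -1.01 3.096
endloop
endfacet
facet normal 0.133 -0.986 0.099
outer loop
vertex -1.255 -1.01 3.096
vertex 0.364 -0.819 2.819
vertex -0.913 -0.909 3.64
endloop
endfacet
facet normal -0.840 -0.059 0.539
outer loop
vertex -1.255 -1.01 3.096
vertex -0.913 -0.909 3.64
vertex -1.188 -0.185 3.29
endloop
endfacet
facet normal 0.839 0.060 -0.540
outer loop
vertex 0.364 -0.819 2.819
vertex 0.088 -0.095 2.47
vertex 0.545 -0.295 3.158
endloop
endfacet
facet normal 0.466 -0.588 0.661
outer loop
vertex 0.364 -0.819 2.819
vertex 0.545 -0.295 3.158
vertex -0.913 -0.909 3.64
endloop
endfacet
facet normal 0.466 -0.589 0.660
outer loop
vertex -0.913 -0.909 3.64
vertex 0.545 -0.295 3.158
vertex -0.731 -0.385 3.979
endloop
endfacet
facet normal -0.840 -0.058 0.540
outer loop
vertex -0.913 -0.909 3.64
vertex -0.731 -0.385 3.979
vertex -1.188 -0.185 3.29
endloop
endfacet
facet normal -0.835 -0.428 0.346
outer loop
vertex 2.855 -1.825 3.026
vertex 2.576 -0.384 4.136
vertex 1.803 -0.927 1.596
endloop
endfacet
facet normal 0.152 -0.783 -0.603
outer loop
vertex 2.604 -0.516 1.264
vertex 2.855 -1.825 3.026
vertex 1.803 -0.927 1.596
endloop
endfacet
facet normal -0.835 -0.428 0.346
outer loop
vertex 1.803 -0.927 1.596
vertex 2.576 -0.384 4.136
vertex 1.523 0.514 2.705
endloop
endfacet
facet normal -0.529 0.451 -0.719
outer loop
vertex 1.523 0.514 2.705
vertex 2.604 -0.516 1.264
vertex 1.803 -0.927 1.596
endloop
endfacet
facet normal 0.529 -0.451 0.719
outer loop
vertex 2.855 -1.825 3.026
vertex 3.377 0.027 3.804
vertex 2.576 -0.384 4.136
endloop
endfacet
facet normal 0.152 -0.783 -0.603
outer loop
vertex 3.657 -1.414 2.695
vertex 2.855 -1.825 3.026
vertex 2.604 -0.516 1.264
endloop
endfacet
facet normal 0.528 -0.451 0.719
outer loop
vertex 3.657 -1.414 2.695
vertex 3.377 0.027 3.804
vertex 2.855 -1.825 3.026
endloop
endfacet
facet normal -0.152 0.783 0.603
outer loop
vertex 2.576 -0.384 4.136
vertex 3.377 0.027 3.804
vertex 1.523 0.514 2.705
endloop
endfacet
facet normal -0.528 0.452 -0.719
outer loop
vertex 2.325 0.925 2.374
vertex 2.604 -0.516 1.264
vertex 1.523 0.514 2.705
endloop
endfacet
facet normal -0.152 0.783 0.603
outer loop
vertex 1.523 0.514 2.705
vertex 3.377 0.027 3.804
vertex 2.325 0.925 2.374
endloop
endfacet
facet normal 0.835 0.428 -0.346
outer loop
vertex 2.325 0.925 2.374
vertex 3.657 -1.414 2.695
vertex 2.604 -0.516 1.264
endloop
endfacet
facet normal 0.835 0.428 -0.345
outer loop
vertex 3.377 0.027 3.804
vertex 3.657 -1.414 2.695
vertex 2.325 0.925 2.374
endloop
endfacet

endsolid


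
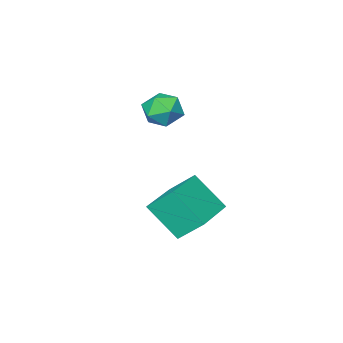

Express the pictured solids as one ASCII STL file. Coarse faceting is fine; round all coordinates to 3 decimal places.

solid 
facet normal -0.899 -0.432 -0.064
outer loop
vertex 1.413 -3.017 -2.422
vertex 0.9 -2.099 -1.409
vertex 0.911 -1.769 -3.806
endloop
endfacet
facet normal 0.352 -0.628 -0.694
outer loop
vertex 2.8 -0.861 -3.671
vertex 1.413 -3.017 -2.422
vertex 0.911 -1.769 -3.806
endloop
endfacet
facet normal -0.899 -0.432 -0.064
outer loop
vertex 0.911 -1.769 -3.806
vertex 0.9 -2.099 -1.409
vertex 0.398 -0.851 -2.793
endloop
endfacet
facet normal -0.260 0.647 -0.717
outer loop
vertex 0.398 -0.851 -2.793
vertex 2.8 -0.861 -3.671
vertex 0.911 -1.769 -3.806
endloop
endfacet
facet normal 0.260 -0.647 0.717
outer loop
vertex 1.413 -3.017 -2.422
vertex 2.789 -1.191 -1.274
vertex 0.9 -2.099 -1.409
endloop
endfacet
facet normal 0.352 -0.628 -0.694
outer loop
vertex 3.302 -2.109 -2.287
vertex 1.413 -3.017 -2.422
vertex 2.8 -0.861 -3.671
endloop
endfacet
facet normal 0.260 -0.647 0.717
outer loop
vertex 3.302 -2.109 -2.287
vertex 2.789 -1.191 -1.274
vertex 1.413 -3.017 -2.422
endloop
endfacet
facet normal -0.352 0.628 0.694
outer loop
vertex 0.9 -2.099 -1.409
vertex 2.789 -1.191 -1.274
vertex 0.398 -0.851 -2.793
endloop
endfacet
facet normal -0.260 0.647 -0.717
outer loop
vertex 2.287 0.057 -2.658
vertex 2.8 -0.861 -3.671
vertex 0.398 -0.851 -2.793
endloop
endfacet
facet normal -0.352 0.628 0.694
outer loop
vertex 0.398 -0.851 -2.793
vertex 2.789 -1.191 -1.274
vertex 2.287 0.057 -2.658
endloop
endfacet
facet normal 0.899 0.432 0.064
outer loop
vertex 2.287 0.057 -2.658
vertex 3.302 -2.109 -2.287
vertex 2.8 -0.861 -3.671
endloop
endfacet
facet normal 0.899 0.432 0.064
outer loop
vertex 2.789 -1.191 -1.274
vertex 3.302 -2.109 -2.287
vertex 2.287 0.057 -2.658
endloop
endfacet
facet normal -0.686 -0.709 0.168
outer loop
vertex 0.502 -3.601 1.798
vertex 1.088 -4.238 1.502
vertex 1.069 -4.01 2.388
endloop
endfacet
facet normal -0.766 -0.164 0.622
outer loop
vertex 0.502 -3.601 1.798
vertex 1.069 -4.01 2.388
vertex 0.922 -3.109 2.445
endloop
endfacet
facet normal -0.871 0.429 0.239
outer loop
vertex 0.502 -3.601 1.798
vertex 0.922 -3.109 2.445
vertex 0.85 -2.78 1.594
endloop
endfacet
facet normal -0.856 0.251 -0.452
outer loop
vertex 0.502 -3.601 1.798
vertex 0.85 -2.78 1.594
vertex 0.953 -3.478 1.012
endloop
endfacet
facet normal -0.742 -0.452 -0.496
outer loop
vertex 0.502 -3.601 1.798
vertex 0.953 -3.478 1.012
vertex 1.088 -4.238 1.502
endloop
endfacet
facet normal -0.154 -0.087 0.984
outer loop
vertex 0.922 -3.109 2.445
vertex 1.069 -4.01 2.388
vertex 1.767 -3.442 2.548
endloop
endfacet
facet normal -0.026 -0.968 0.249
outer loop
vertex 1.069 -4.01 2.388
vertex 1.088 -4.238 1.502
vertex 1.87 -4.14 1.966
endloop
endfacet
facet normal -0.117 -0.553 -0.825
outer loop
vertex 1.088 -4.238 1.502
vertex 0.953 -3.478 1.012
vertex 1.798 -3.811 1.115
endloop
endfacet
facet normal -0.302 0.584 -0.754
outer loop
vertex 0.953 -3.478 1.012
vertex 0.85 -2.78 1.594
vertex 1.651 -2.91 1.172
endloop
endfacet
facet normal -0.326 0.872 0.365
outer loop
vertex 0.85 -2.78 1.594
vertex 0.922 -3.109 2.445
vertex 1.632 -2.682 2.058
endloop
endfacet
facet normal 0.856 -0.251 0.452
outer loop
vertex 2.218 -3.319 1.762
vertex 1.767 -3.442 2.548
vertex 1.87 -4.14 1.966
endloop
endfacet
facet normal 0.871 -0.429 -0.239
outer loop
vertex 2.218 -3.319 1.762
vertex 1.87 -4.14 1.966
vertex 1.798 -3.811 1.115
endloop
endfacet
facet normal 0.766 0.164 -0.622
outer loop
vertex 2.218 -3.319 1.762
vertex 1.798 -3.811 1.115
vertex 1.651 -2.91 1.172
endloop
endfacet
facet normal 0.686 0.709 -0.168
outer loop
vertex 2.218 -3.319 1.762
vertex 1.651 -2.91 1.172
vertex 1.632 -2.682 2.058
endloop
endfacet
facet normal 0.742 0.452 0.496
outer loop
vertex 2.218 -3.319 1.762
vertex 1.632 -2.682 2.058
vertex 1.767 -3.442 2.548
endloop
endfacet
facet normal 0.302 -0.584 0.754
outer loop
vertex 1.87 -4.14 1.966
vertex 1.767 -3.442 2.548
vertex 1.069 -4.01 2.388
endloop
endfacet
facet normal 0.326 -0.872 -0.365
outer loop
vertex 1.798 -3.811 1.115
vertex 1.87 -4.14 1.966
vertex 1.088 -4.238 1.502
endloop
endfacet
facet normal 0.154 0.087 -0.984
outer loop
vertex 1.651 -2.91 1.172
vertex 1.798 -3.811 1.115
vertex 0.953 -3.478 1.012
endloop
endfacet
facet normal 0.026 0.968 -0.249
outer loop
vertex 1.632 -2.682 2.058
vertex 1.651 -2.91 1.172
vertex 0.85 -2.78 1.594
endloop
endfacet
facet normal 0.117 0.553 0.825
outer loop
vertex 1.767 -3.442 2.548
vertex 1.632 -2.682 2.058
vertex 0.922 -3.109 2.445
endloop
endfacet

endsolid
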